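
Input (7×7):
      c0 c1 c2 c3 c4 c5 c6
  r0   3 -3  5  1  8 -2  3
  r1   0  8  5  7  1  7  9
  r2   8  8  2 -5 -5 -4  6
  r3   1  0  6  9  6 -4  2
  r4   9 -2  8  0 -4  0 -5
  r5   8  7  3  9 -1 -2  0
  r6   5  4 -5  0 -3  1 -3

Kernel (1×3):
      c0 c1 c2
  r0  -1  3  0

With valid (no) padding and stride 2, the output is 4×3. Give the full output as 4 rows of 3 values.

Output[0,0]: The receptive field on the input at this output position is [3 -3 5]. Elementwise product with the kernel and sum: 3·-1 + -3·3.
Output[0,1]: The receptive field on the input at this output position is [5 1 8]. Elementwise product with the kernel and sum: 5·-1 + 1·3.

-12 -2 -14
16 -17 -7
-15 -8 4
7 5 6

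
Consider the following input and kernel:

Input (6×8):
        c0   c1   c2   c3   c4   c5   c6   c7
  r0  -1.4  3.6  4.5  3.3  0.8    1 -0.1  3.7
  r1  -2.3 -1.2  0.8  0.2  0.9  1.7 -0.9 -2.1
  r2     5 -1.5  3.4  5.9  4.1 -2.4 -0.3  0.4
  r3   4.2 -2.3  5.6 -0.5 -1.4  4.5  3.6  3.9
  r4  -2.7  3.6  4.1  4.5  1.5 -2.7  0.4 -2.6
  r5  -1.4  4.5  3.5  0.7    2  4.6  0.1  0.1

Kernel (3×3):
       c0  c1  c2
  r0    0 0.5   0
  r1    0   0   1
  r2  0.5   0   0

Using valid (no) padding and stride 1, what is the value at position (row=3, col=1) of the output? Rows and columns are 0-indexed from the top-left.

9.55

The receptive field on the input at this output position is [-2.3 5.6 -0.5 / 3.6 4.1 4.5 / 4.5 3.5 0.7]. Elementwise product with the kernel and sum: 5.6·0.5 + 4.5·1 + 4.5·0.5.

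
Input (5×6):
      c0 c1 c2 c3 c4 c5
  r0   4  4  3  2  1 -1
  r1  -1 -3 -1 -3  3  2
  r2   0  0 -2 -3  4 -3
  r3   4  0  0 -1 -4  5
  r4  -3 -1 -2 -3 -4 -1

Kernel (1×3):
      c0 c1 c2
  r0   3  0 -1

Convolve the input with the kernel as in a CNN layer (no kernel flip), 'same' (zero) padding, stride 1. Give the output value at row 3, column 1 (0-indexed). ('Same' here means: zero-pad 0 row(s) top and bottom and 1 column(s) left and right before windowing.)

12

The receptive field on the zero-padded input at this output position is [4 0 0]. Elementwise product with the kernel and sum: 4·3 + 0·-1.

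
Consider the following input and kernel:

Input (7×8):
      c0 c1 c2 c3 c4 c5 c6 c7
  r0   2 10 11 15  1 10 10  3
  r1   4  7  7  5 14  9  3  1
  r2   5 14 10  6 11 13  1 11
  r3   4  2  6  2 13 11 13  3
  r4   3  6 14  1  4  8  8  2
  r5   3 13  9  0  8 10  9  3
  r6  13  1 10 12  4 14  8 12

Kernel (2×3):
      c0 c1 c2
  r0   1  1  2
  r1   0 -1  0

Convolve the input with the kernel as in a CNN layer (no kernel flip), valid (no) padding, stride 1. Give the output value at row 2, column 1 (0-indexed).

30

The receptive field on the input at this output position is [14 10 6 / 2 6 2]. Elementwise product with the kernel and sum: 14·1 + 10·1 + 6·2 + 6·-1.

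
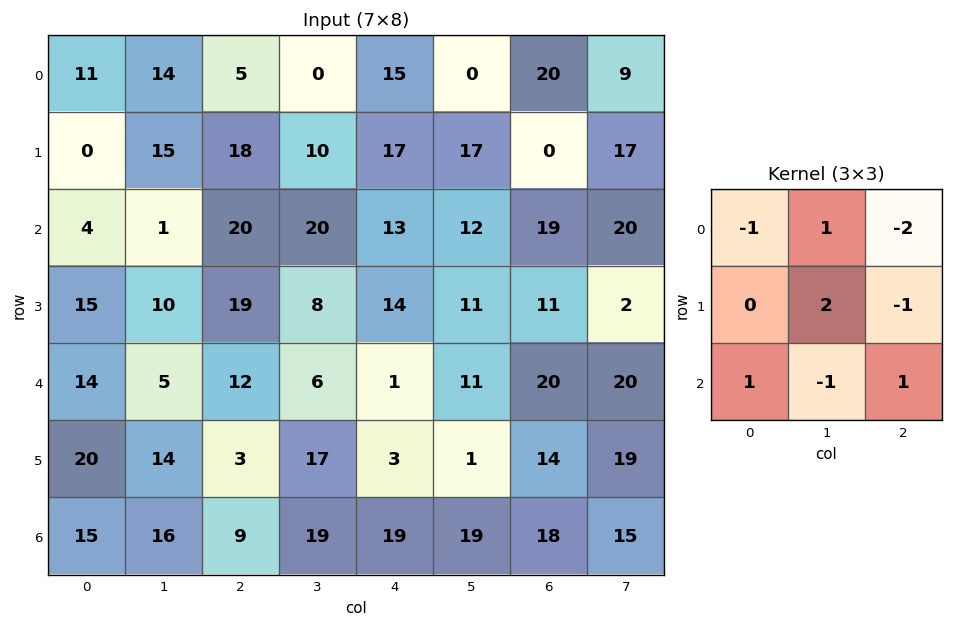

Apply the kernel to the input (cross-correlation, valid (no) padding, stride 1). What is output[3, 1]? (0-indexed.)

39

The receptive field on the input at this output position is [10 19 8 / 5 12 6 / 14 3 17]. Elementwise product with the kernel and sum: 10·-1 + 19·1 + 8·-2 + 12·2 + 6·-1 + 14·1 + 3·-1 + 17·1.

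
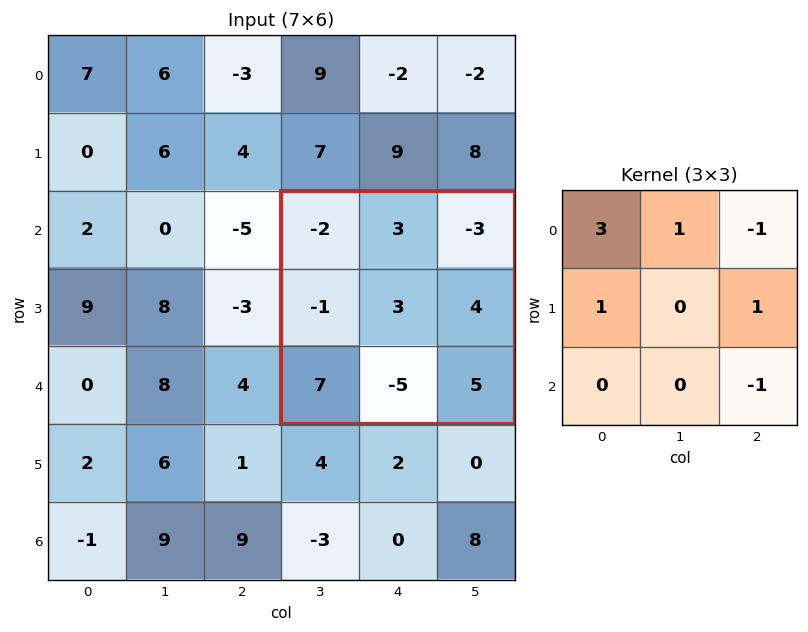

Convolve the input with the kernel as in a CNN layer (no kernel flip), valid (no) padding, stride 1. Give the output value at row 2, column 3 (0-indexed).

-2

The receptive field on the input at this output position is [-2 3 -3 / -1 3 4 / 7 -5 5]. Elementwise product with the kernel and sum: -2·3 + 3·1 + -3·-1 + -1·1 + 4·1 + 5·-1.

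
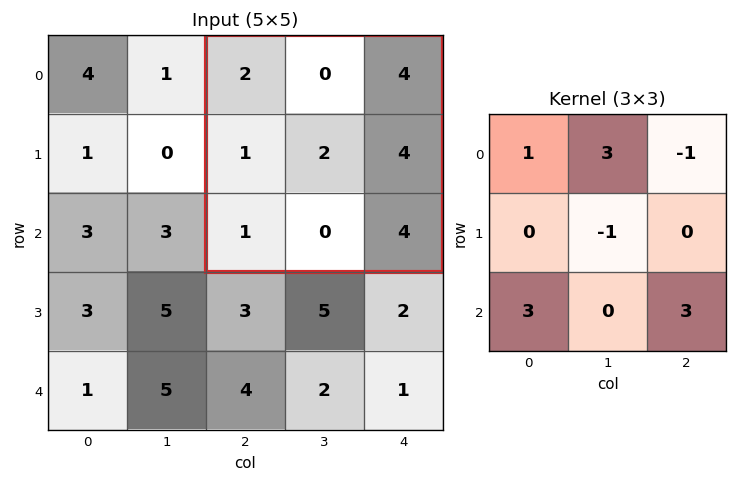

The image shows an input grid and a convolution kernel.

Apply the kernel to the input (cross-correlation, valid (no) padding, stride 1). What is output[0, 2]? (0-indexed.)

The receptive field on the input at this output position is [2 0 4 / 1 2 4 / 1 0 4]. Elementwise product with the kernel and sum: 2·1 + 0·3 + 4·-1 + 2·-1 + 1·3 + 4·3.

11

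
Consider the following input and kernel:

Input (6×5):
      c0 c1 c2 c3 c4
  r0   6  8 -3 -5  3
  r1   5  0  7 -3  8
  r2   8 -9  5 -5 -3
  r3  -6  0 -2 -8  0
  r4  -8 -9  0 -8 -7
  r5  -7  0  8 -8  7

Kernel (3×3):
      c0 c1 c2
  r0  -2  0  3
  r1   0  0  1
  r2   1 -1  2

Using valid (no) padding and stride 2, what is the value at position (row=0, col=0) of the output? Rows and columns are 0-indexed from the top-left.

13

The receptive field on the input at this output position is [6 8 -3 / 5 0 7 / 8 -9 5]. Elementwise product with the kernel and sum: 6·-2 + -3·3 + 7·1 + 8·1 + -9·-1 + 5·2.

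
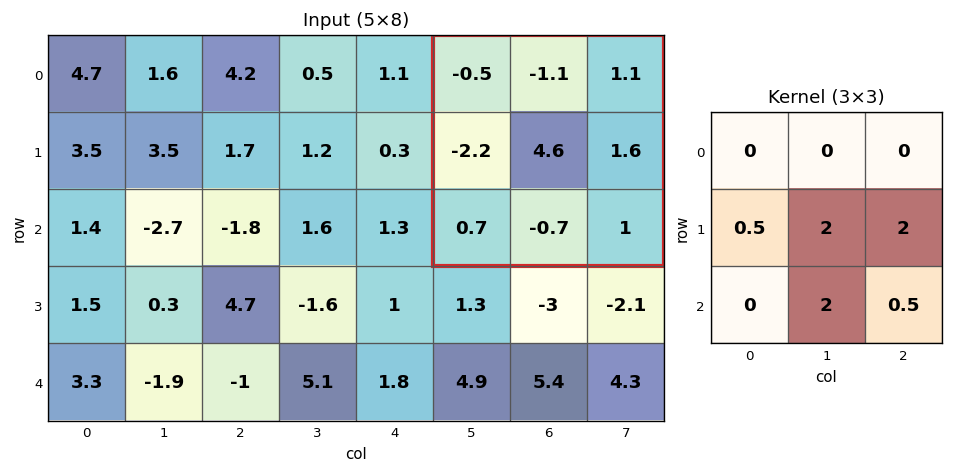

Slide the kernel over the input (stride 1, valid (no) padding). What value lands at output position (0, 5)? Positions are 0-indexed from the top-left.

The receptive field on the input at this output position is [-0.5 -1.1 1.1 / -2.2 4.6 1.6 / 0.7 -0.7 1]. Elementwise product with the kernel and sum: -2.2·0.5 + 4.6·2 + 1.6·2 + -0.7·2 + 1·0.5.

10.4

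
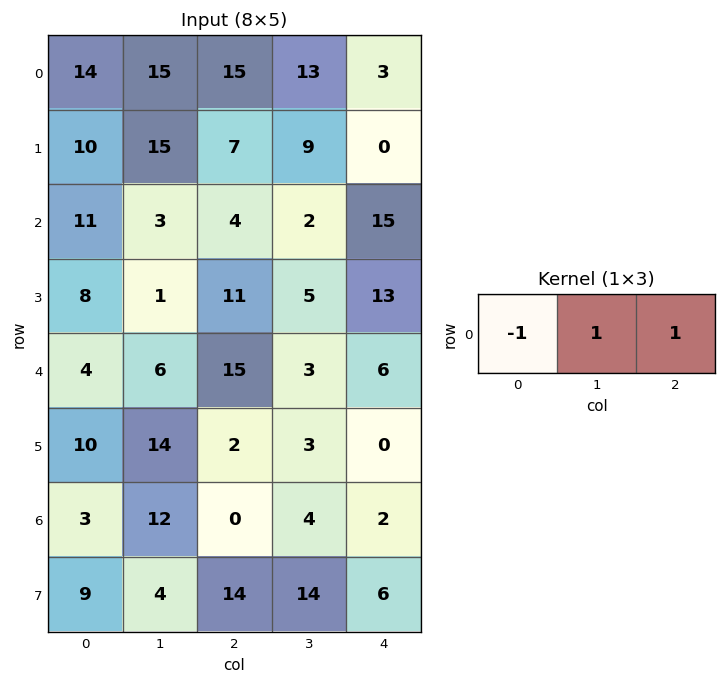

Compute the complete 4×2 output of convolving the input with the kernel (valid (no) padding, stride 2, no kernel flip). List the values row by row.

16 1
-4 13
17 -6
9 6

Output[0,0]: The receptive field on the input at this output position is [14 15 15]. Elementwise product with the kernel and sum: 14·-1 + 15·1 + 15·1.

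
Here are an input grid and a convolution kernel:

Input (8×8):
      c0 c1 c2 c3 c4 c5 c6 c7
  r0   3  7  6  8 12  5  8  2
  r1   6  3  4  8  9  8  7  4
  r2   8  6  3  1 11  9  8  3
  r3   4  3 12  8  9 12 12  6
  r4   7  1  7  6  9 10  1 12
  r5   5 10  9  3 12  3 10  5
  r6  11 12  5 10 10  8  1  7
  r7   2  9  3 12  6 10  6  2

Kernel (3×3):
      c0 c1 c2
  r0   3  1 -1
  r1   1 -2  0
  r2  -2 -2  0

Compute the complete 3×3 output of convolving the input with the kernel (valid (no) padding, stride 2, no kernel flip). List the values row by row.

-18 -6 -14
9 -31 -19
-46 -9 6

Output[0,0]: The receptive field on the input at this output position is [3 7 6 / 6 3 4 / 8 6 3]. Elementwise product with the kernel and sum: 3·3 + 7·1 + 6·-1 + 6·1 + 3·-2 + 8·-2 + 6·-2.
Output[0,1]: The receptive field on the input at this output position is [6 8 12 / 4 8 9 / 3 1 11]. Elementwise product with the kernel and sum: 6·3 + 8·1 + 12·-1 + 4·1 + 8·-2 + 3·-2 + 1·-2.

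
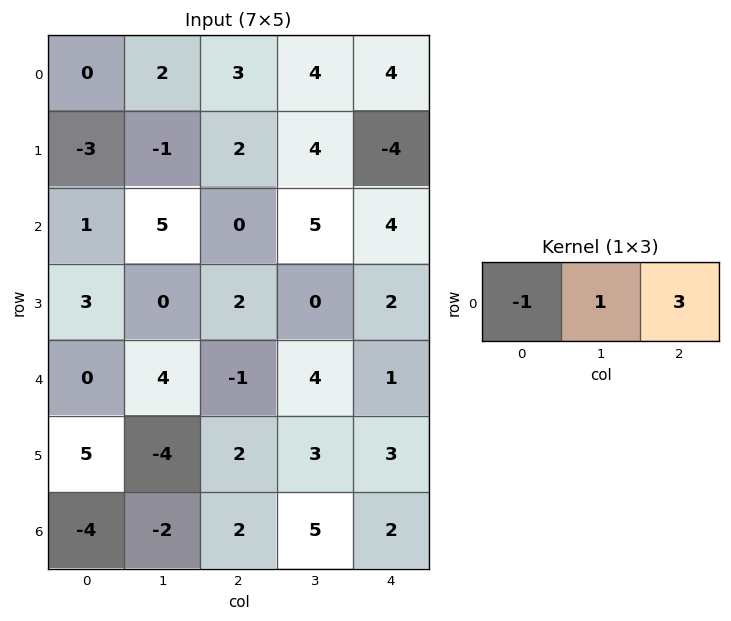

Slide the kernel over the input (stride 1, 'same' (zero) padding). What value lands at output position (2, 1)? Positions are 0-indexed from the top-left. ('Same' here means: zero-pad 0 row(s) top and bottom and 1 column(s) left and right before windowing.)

4

The receptive field on the zero-padded input at this output position is [1 5 0]. Elementwise product with the kernel and sum: 1·-1 + 5·1 + 0·3.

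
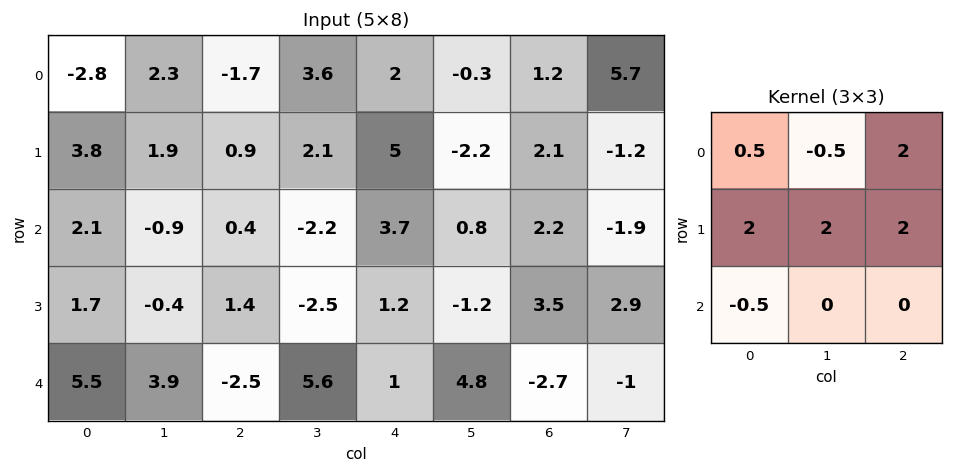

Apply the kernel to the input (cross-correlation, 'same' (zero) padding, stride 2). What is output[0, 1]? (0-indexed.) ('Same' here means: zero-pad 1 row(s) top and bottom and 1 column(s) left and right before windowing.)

The receptive field on the zero-padded input at this output position is [0 0 0 / 2.3 -1.7 3.6 / 1.9 0.9 2.1]. Elementwise product with the kernel and sum: 0·0.5 + 0·-0.5 + 0·2 + 2.3·2 + -1.7·2 + 3.6·2 + 1.9·-0.5.

7.45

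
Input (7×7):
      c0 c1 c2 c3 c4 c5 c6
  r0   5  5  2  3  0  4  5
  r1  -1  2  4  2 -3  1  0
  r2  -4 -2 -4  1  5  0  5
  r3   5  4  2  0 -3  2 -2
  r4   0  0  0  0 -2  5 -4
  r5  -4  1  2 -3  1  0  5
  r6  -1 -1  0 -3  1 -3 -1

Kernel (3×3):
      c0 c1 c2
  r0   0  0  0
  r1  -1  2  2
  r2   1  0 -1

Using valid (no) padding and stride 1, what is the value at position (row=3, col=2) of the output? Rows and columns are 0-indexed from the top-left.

-3

The receptive field on the input at this output position is [2 0 -3 / 0 0 -2 / 2 -3 1]. Elementwise product with the kernel and sum: 0·-1 + 0·2 + -2·2 + 2·1 + 1·-1.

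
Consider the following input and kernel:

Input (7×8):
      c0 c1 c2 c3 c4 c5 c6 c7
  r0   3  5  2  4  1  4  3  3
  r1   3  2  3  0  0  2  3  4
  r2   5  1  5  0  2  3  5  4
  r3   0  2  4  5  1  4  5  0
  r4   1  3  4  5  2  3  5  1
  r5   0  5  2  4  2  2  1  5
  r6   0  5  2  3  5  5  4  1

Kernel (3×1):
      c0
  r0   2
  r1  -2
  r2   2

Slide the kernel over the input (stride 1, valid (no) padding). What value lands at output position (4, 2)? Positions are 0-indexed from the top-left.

8

The receptive field on the input at this output position is [4 / 2 / 2]. Elementwise product with the kernel and sum: 4·2 + 2·-2 + 2·2.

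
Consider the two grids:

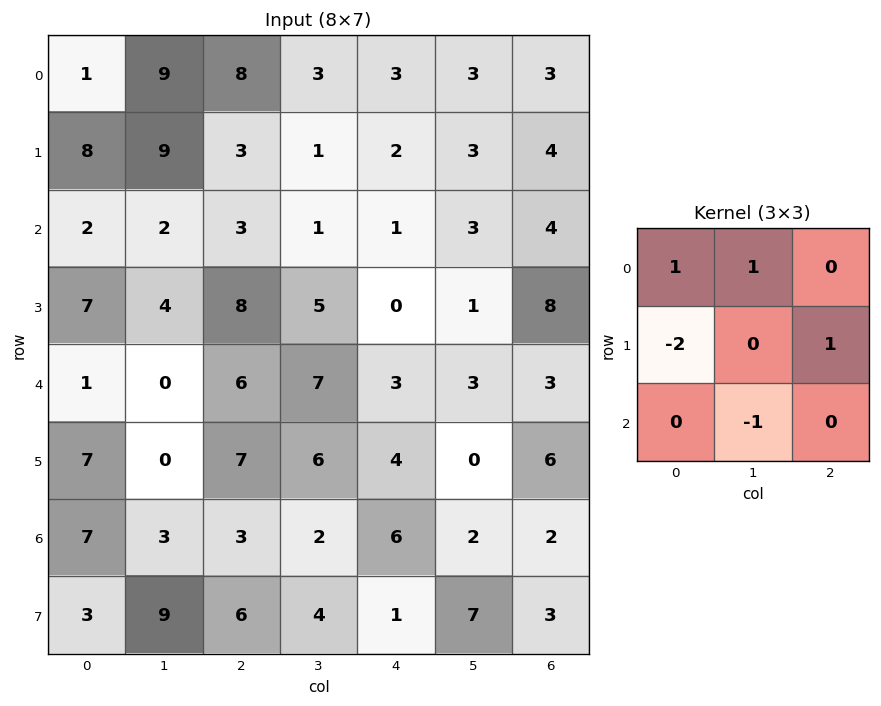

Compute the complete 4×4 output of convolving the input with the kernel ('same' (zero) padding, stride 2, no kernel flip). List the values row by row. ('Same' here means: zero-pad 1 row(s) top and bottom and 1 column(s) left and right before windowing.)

Output[0,0]: The receptive field on the zero-padded input at this output position is [0 0 0 / 0 1 9 / 0 8 9]. Elementwise product with the kernel and sum: 0·1 + 0·1 + 0·-2 + 9·1 + 8·-1.

1 -18 -5 -10
3 1 4 -7
0 12 -10 -3
7 -3 7 -1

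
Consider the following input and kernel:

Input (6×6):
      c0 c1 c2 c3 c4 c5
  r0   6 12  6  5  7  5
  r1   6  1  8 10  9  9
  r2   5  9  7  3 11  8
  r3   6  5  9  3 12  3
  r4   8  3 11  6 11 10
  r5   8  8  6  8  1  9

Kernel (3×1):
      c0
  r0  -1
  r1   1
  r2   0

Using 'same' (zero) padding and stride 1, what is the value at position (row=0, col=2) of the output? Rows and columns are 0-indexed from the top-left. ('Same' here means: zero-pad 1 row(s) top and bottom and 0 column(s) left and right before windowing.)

The receptive field on the zero-padded input at this output position is [0 / 6 / 8]. Elementwise product with the kernel and sum: 0·-1 + 6·1.

6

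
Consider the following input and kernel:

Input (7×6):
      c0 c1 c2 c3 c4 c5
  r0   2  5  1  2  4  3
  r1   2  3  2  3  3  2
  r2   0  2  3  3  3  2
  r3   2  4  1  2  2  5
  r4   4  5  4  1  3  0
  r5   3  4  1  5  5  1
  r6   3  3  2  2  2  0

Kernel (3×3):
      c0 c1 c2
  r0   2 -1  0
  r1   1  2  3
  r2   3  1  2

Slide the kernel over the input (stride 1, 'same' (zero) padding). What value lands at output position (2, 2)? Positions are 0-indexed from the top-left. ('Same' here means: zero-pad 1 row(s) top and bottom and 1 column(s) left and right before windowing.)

The receptive field on the zero-padded input at this output position is [3 2 3 / 2 3 3 / 4 1 2]. Elementwise product with the kernel and sum: 3·2 + 2·-1 + 2·1 + 3·2 + 3·3 + 4·3 + 1·1 + 2·2.

38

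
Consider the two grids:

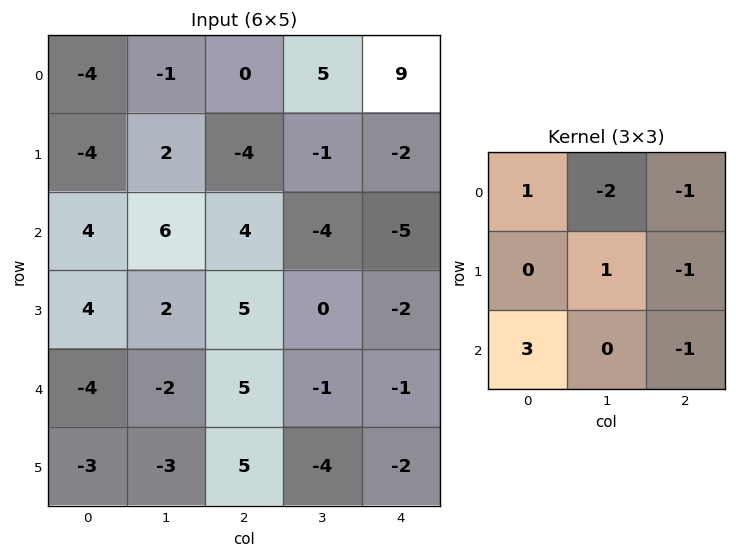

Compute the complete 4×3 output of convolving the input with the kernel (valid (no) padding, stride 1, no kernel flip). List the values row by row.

12 13 -1
5 25 18
-32 2 35
-26 -7 24

Output[0,0]: The receptive field on the input at this output position is [-4 -1 0 / -4 2 -4 / 4 6 4]. Elementwise product with the kernel and sum: -4·1 + -1·-2 + 0·-1 + 2·1 + -4·-1 + 4·3 + 4·-1.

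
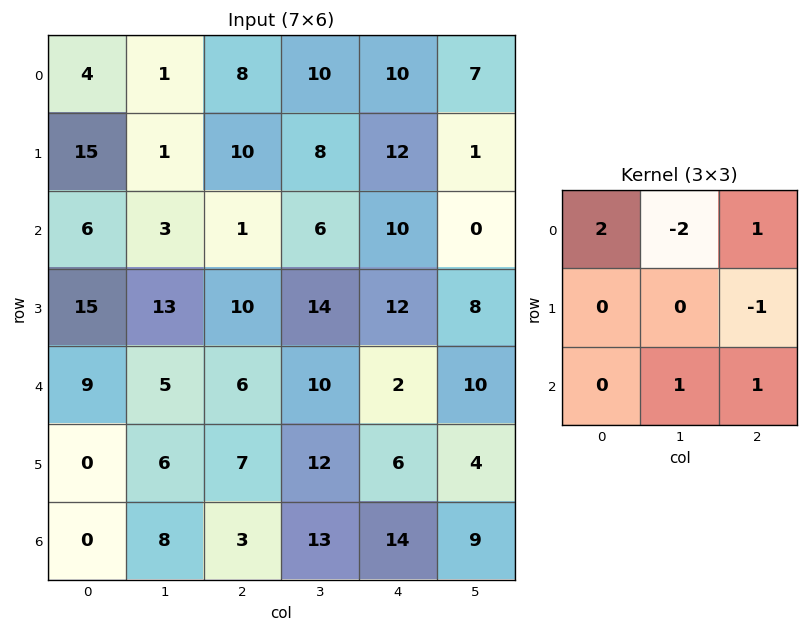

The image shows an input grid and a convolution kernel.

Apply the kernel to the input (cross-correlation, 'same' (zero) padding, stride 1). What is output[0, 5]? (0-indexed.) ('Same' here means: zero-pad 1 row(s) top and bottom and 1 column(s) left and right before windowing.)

The receptive field on the zero-padded input at this output position is [0 0 0 / 10 7 0 / 12 1 0]. Elementwise product with the kernel and sum: 0·2 + 0·-2 + 0·1 + 0·-1 + 1·1 + 0·1.

1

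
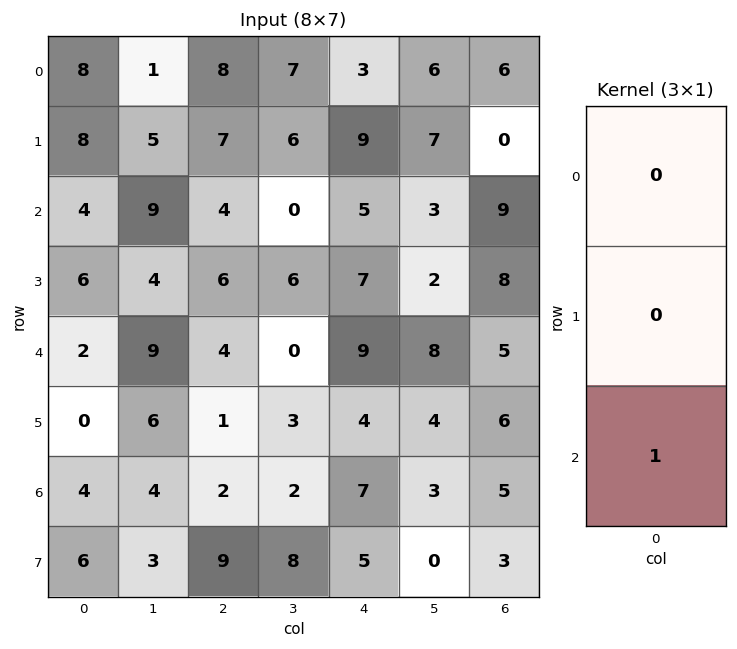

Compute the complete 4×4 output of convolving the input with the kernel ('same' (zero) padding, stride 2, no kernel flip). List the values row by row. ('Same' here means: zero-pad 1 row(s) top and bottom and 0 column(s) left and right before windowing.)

8 7 9 0
6 6 7 8
0 1 4 6
6 9 5 3

Output[0,0]: The receptive field on the zero-padded input at this output position is [0 / 8 / 8]. Elementwise product with the kernel and sum: 8·1.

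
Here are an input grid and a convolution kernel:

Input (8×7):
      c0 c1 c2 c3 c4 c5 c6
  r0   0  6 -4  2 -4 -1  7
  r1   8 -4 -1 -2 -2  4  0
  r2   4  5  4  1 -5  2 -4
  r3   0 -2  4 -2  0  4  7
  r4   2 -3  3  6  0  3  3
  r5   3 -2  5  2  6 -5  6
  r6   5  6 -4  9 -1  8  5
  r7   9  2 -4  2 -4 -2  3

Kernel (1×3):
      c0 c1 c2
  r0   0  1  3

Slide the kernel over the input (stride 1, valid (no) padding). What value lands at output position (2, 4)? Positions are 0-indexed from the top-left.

-10

The receptive field on the input at this output position is [-5 2 -4]. Elementwise product with the kernel and sum: 2·1 + -4·3.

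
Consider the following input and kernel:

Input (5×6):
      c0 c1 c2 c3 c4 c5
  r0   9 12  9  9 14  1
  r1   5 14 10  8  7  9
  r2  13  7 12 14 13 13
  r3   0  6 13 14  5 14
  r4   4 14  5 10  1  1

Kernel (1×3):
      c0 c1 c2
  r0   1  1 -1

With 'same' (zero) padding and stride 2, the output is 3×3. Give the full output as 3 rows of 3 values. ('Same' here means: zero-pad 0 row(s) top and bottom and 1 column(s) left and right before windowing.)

Output[0,0]: The receptive field on the zero-padded input at this output position is [0 9 12]. Elementwise product with the kernel and sum: 0·1 + 9·1 + 12·-1.
Output[0,1]: The receptive field on the zero-padded input at this output position is [12 9 9]. Elementwise product with the kernel and sum: 12·1 + 9·1 + 9·-1.

-3 12 22
6 5 14
-10 9 10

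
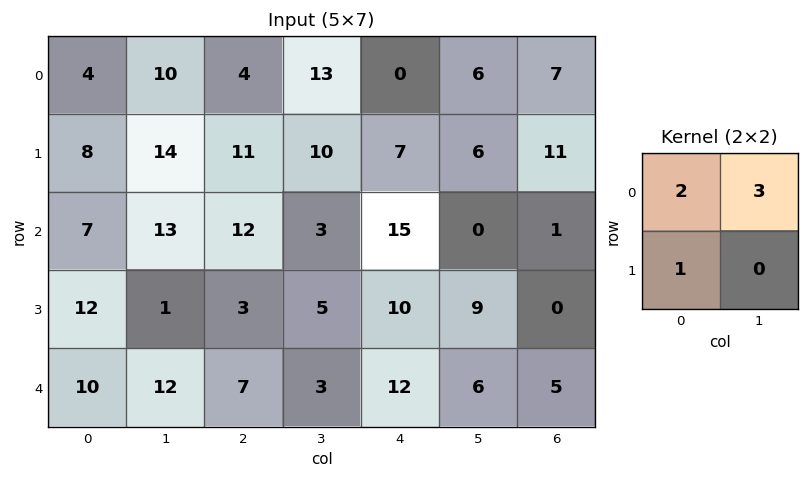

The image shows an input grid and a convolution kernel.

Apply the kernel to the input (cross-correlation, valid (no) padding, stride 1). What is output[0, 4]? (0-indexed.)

25

The receptive field on the input at this output position is [0 6 / 7 6]. Elementwise product with the kernel and sum: 0·2 + 6·3 + 7·1.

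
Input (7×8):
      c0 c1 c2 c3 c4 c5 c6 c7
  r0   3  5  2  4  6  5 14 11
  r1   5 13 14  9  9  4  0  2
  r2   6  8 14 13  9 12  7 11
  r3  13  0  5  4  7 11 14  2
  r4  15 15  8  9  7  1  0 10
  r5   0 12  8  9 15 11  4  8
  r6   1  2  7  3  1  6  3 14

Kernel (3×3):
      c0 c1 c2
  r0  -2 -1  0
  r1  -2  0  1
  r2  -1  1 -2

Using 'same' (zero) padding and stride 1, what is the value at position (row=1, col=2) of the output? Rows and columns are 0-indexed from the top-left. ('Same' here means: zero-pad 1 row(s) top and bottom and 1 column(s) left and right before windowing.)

-49

The receptive field on the zero-padded input at this output position is [5 2 4 / 13 14 9 / 8 14 13]. Elementwise product with the kernel and sum: 5·-2 + 2·-1 + 13·-2 + 9·1 + 8·-1 + 14·1 + 13·-2.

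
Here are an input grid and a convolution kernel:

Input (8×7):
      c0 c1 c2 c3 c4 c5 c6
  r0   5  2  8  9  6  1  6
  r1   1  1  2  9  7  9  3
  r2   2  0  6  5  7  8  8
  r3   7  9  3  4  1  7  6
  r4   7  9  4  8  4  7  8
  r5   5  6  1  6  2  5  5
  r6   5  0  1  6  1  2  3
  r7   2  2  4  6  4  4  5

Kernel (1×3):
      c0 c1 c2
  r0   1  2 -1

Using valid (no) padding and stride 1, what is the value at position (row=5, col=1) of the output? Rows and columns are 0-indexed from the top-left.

2

The receptive field on the input at this output position is [6 1 6]. Elementwise product with the kernel and sum: 6·1 + 1·2 + 6·-1.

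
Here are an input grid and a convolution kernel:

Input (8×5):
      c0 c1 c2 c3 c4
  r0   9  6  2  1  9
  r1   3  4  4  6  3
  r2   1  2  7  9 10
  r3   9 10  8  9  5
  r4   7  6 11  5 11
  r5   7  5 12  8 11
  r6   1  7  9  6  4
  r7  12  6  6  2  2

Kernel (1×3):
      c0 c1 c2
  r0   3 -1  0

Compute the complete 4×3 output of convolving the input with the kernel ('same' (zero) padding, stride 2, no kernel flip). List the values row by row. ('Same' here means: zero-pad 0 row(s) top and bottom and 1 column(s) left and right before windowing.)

Output[0,0]: The receptive field on the zero-padded input at this output position is [0 9 6]. Elementwise product with the kernel and sum: 0·3 + 9·-1.
Output[0,1]: The receptive field on the zero-padded input at this output position is [6 2 1]. Elementwise product with the kernel and sum: 6·3 + 2·-1.

-9 16 -6
-1 -1 17
-7 7 4
-1 12 14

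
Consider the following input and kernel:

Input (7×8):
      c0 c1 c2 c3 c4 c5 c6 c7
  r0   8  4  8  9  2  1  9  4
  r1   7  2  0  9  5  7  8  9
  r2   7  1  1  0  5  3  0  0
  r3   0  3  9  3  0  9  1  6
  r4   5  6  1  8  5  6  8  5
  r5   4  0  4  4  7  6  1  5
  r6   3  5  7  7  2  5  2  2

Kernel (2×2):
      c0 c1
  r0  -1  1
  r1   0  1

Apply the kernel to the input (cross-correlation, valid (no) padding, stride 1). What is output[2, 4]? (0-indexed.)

7

The receptive field on the input at this output position is [5 3 / 0 9]. Elementwise product with the kernel and sum: 5·-1 + 3·1 + 9·1.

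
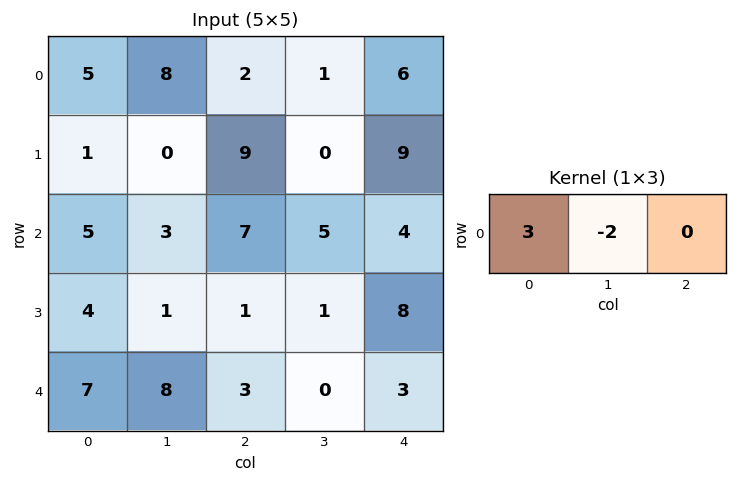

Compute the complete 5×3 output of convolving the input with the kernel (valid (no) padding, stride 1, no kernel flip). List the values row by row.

Output[0,0]: The receptive field on the input at this output position is [5 8 2]. Elementwise product with the kernel and sum: 5·3 + 8·-2.
Output[0,1]: The receptive field on the input at this output position is [8 2 1]. Elementwise product with the kernel and sum: 8·3 + 2·-2.

-1 20 4
3 -18 27
9 -5 11
10 1 1
5 18 9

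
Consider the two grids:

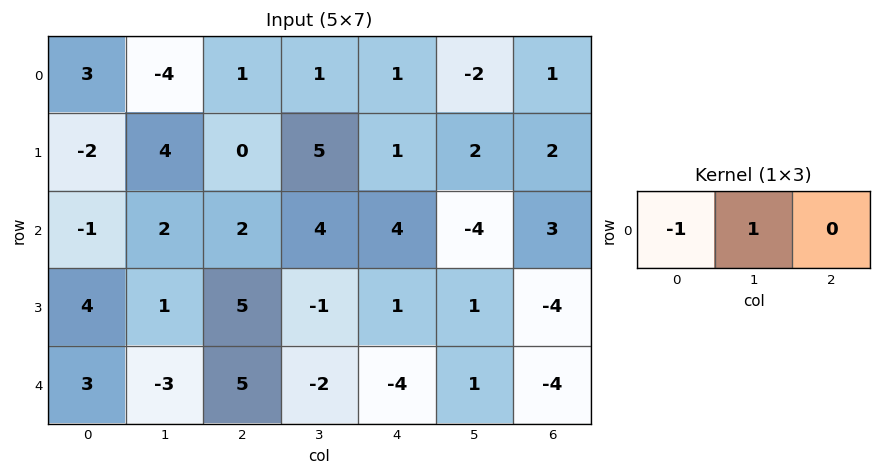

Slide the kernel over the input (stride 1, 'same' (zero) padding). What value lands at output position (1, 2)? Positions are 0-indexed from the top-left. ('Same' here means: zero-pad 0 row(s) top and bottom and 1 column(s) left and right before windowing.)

-4

The receptive field on the zero-padded input at this output position is [4 0 5]. Elementwise product with the kernel and sum: 4·-1 + 0·1.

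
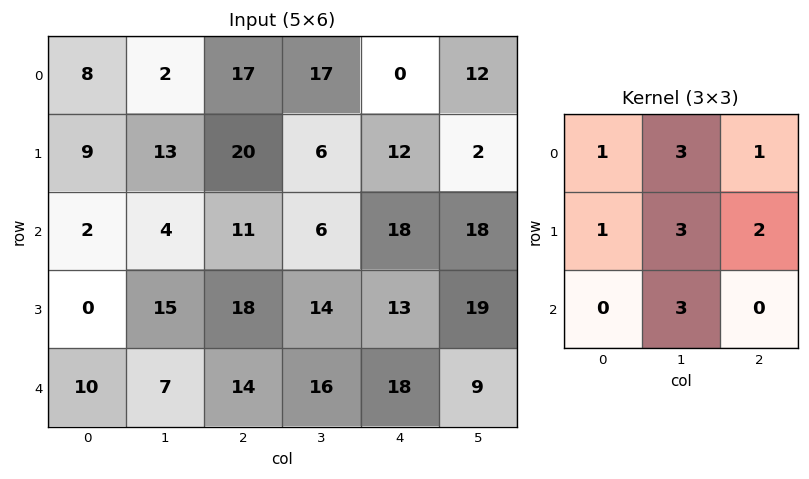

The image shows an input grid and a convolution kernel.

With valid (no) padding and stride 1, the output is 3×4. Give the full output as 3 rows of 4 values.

131 188 148 129
149 182 157 179
127 182 181 223

Output[0,0]: The receptive field on the input at this output position is [8 2 17 / 9 13 20 / 2 4 11]. Elementwise product with the kernel and sum: 8·1 + 2·3 + 17·1 + 9·1 + 13·3 + 20·2 + 4·3.
Output[0,1]: The receptive field on the input at this output position is [2 17 17 / 13 20 6 / 4 11 6]. Elementwise product with the kernel and sum: 2·1 + 17·3 + 17·1 + 13·1 + 20·3 + 6·2 + 11·3.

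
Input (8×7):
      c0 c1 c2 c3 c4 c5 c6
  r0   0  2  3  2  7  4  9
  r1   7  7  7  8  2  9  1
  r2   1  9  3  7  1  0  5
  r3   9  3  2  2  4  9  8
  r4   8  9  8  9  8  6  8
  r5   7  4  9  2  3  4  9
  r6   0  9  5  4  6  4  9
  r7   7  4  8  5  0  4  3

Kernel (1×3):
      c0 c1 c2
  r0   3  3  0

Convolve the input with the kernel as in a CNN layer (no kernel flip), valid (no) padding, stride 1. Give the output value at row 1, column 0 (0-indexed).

42

The receptive field on the input at this output position is [7 7 7]. Elementwise product with the kernel and sum: 7·3 + 7·3.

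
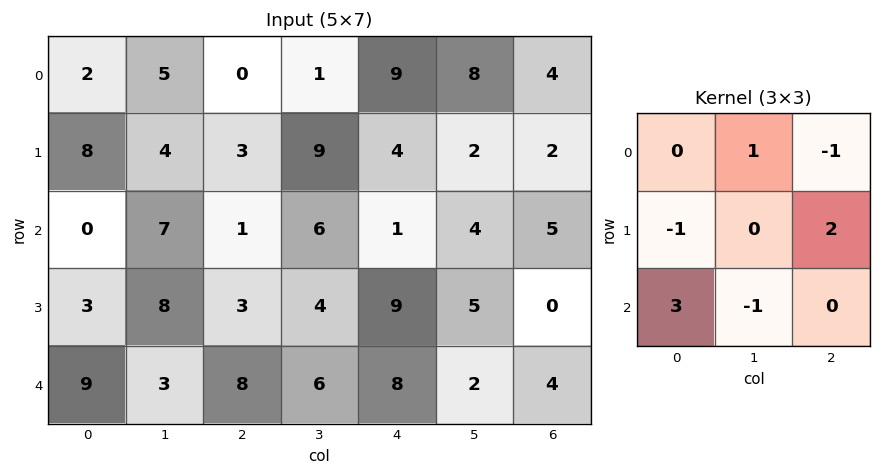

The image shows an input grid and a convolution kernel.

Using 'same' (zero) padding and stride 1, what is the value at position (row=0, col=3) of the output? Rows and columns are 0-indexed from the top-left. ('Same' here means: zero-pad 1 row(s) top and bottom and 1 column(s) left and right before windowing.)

The receptive field on the zero-padded input at this output position is [0 0 0 / 0 1 9 / 3 9 4]. Elementwise product with the kernel and sum: 0·1 + 0·-1 + 0·-1 + 9·2 + 3·3 + 9·-1.

18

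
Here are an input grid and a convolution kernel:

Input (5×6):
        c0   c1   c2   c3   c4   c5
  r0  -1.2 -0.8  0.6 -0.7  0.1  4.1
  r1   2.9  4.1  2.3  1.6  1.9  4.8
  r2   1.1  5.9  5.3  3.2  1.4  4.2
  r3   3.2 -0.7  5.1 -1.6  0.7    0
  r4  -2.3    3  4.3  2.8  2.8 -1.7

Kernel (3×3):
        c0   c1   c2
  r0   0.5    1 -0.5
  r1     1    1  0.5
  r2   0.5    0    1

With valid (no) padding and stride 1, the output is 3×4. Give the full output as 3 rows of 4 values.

12.3 13.9 8.45 9.4
20.75 14.4 14.25 6.2
12 14.55 13.95 -0.3

Output[0,0]: The receptive field on the input at this output position is [-1.2 -0.8 0.6 / 2.9 4.1 2.3 / 1.1 5.9 5.3]. Elementwise product with the kernel and sum: -1.2·0.5 + -0.8·1 + 0.6·-0.5 + 2.9·1 + 4.1·1 + 2.3·0.5 + 1.1·0.5 + 5.3·1.
Output[0,1]: The receptive field on the input at this output position is [-0.8 0.6 -0.7 / 4.1 2.3 1.6 / 5.9 5.3 3.2]. Elementwise product with the kernel and sum: -0.8·0.5 + 0.6·1 + -0.7·-0.5 + 4.1·1 + 2.3·1 + 1.6·0.5 + 5.9·0.5 + 3.2·1.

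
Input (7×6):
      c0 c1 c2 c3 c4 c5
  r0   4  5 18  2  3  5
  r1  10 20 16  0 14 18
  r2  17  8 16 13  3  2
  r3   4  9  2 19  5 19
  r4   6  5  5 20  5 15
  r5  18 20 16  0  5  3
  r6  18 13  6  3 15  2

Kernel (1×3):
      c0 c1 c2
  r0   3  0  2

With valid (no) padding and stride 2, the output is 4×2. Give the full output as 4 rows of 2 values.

48 60
83 54
28 25
66 48

Output[0,0]: The receptive field on the input at this output position is [4 5 18]. Elementwise product with the kernel and sum: 4·3 + 18·2.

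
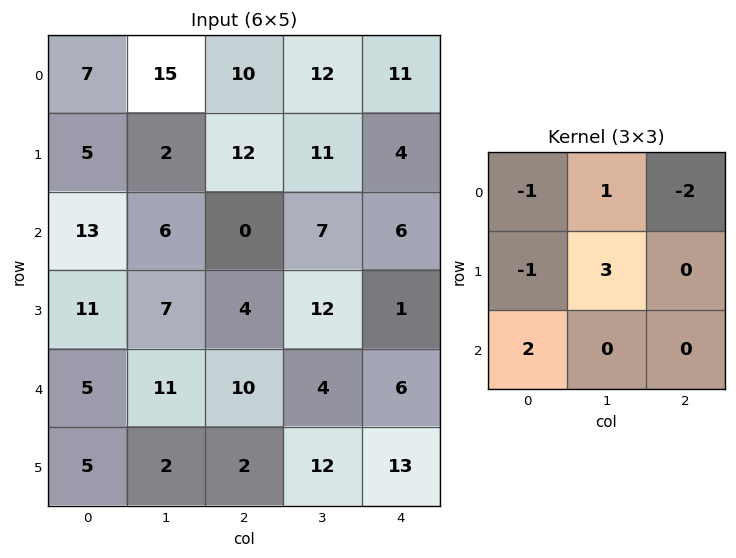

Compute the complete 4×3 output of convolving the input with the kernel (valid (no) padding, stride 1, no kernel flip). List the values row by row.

Output[0,0]: The receptive field on the input at this output position is [7 15 10 / 5 2 12 / 13 6 0]. Elementwise product with the kernel and sum: 7·-1 + 15·1 + 10·-2 + 5·-1 + 2·3 + 13·2.
Output[0,1]: The receptive field on the input at this output position is [15 10 12 / 2 12 11 / 6 0 7]. Elementwise product with the kernel and sum: 15·-1 + 10·1 + 12·-2 + 2·-1 + 12·3 + 6·2.

15 17 1
0 -4 20
13 7 47
26 -4 12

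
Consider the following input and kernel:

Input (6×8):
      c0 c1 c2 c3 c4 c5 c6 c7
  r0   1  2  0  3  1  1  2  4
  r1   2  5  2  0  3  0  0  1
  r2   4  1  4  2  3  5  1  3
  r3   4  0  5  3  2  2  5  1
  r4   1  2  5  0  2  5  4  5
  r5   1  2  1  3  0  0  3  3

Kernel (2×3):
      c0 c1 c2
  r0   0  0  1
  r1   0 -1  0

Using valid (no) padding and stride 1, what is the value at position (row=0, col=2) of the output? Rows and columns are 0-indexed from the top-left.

1

The receptive field on the input at this output position is [0 3 1 / 2 0 3]. Elementwise product with the kernel and sum: 1·1 + 0·-1.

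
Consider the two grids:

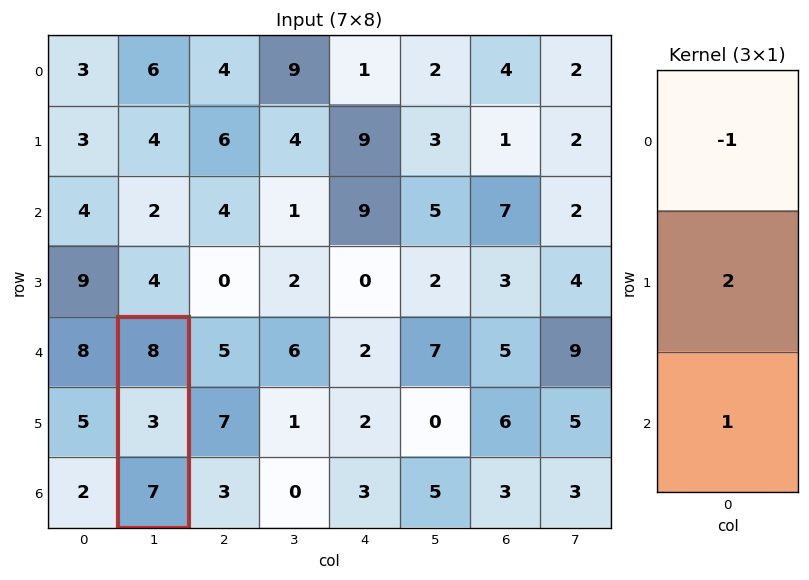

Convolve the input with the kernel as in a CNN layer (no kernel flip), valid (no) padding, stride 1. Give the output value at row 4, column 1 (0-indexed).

The receptive field on the input at this output position is [8 / 3 / 7]. Elementwise product with the kernel and sum: 8·-1 + 3·2 + 7·1.

5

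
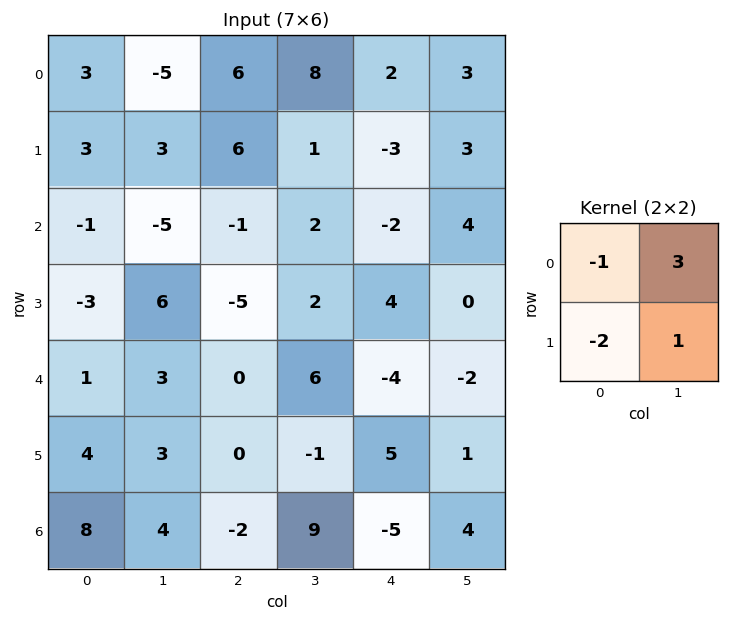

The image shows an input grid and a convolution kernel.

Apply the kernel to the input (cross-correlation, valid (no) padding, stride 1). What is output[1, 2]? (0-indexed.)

1

The receptive field on the input at this output position is [6 1 / -1 2]. Elementwise product with the kernel and sum: 6·-1 + 1·3 + -1·-2 + 2·1.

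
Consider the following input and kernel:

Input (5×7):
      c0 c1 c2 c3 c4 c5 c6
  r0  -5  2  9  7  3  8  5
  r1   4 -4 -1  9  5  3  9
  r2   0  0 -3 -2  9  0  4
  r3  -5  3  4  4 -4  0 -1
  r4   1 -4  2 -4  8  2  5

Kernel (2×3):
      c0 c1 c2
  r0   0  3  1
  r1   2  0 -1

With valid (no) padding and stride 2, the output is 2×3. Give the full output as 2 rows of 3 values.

Output[0,0]: The receptive field on the input at this output position is [-5 2 9 / 4 -4 -1]. Elementwise product with the kernel and sum: 2·3 + 9·1 + 4·2 + -1·-1.
Output[0,1]: The receptive field on the input at this output position is [9 7 3 / -1 9 5]. Elementwise product with the kernel and sum: 7·3 + 3·1 + -1·2 + 5·-1.

24 17 30
-17 15 -3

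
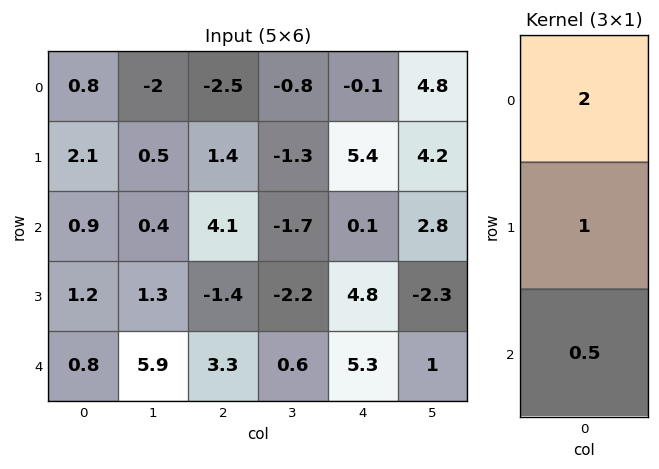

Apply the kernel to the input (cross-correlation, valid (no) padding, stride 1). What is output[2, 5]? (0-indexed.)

The receptive field on the input at this output position is [2.8 / -2.3 / 1]. Elementwise product with the kernel and sum: 2.8·2 + -2.3·1 + 1·0.5.

3.8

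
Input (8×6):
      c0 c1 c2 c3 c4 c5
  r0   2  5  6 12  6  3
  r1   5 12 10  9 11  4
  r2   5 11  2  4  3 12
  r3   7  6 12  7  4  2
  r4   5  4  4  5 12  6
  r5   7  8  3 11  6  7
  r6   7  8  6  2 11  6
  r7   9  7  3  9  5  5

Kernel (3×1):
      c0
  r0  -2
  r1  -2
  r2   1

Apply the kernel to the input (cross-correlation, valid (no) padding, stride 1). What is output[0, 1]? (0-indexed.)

-23

The receptive field on the input at this output position is [5 / 12 / 11]. Elementwise product with the kernel and sum: 5·-2 + 12·-2 + 11·1.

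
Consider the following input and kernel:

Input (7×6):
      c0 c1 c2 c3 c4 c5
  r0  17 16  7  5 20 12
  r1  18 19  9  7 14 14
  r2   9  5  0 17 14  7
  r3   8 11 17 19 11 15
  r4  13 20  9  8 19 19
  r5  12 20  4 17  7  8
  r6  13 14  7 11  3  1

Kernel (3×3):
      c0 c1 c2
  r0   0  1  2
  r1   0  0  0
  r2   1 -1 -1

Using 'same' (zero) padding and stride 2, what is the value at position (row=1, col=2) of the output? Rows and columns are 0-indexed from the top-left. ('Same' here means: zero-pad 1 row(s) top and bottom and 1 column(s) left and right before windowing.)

35

The receptive field on the zero-padded input at this output position is [7 14 14 / 17 14 7 / 19 11 15]. Elementwise product with the kernel and sum: 14·1 + 14·2 + 19·1 + 11·-1 + 15·-1.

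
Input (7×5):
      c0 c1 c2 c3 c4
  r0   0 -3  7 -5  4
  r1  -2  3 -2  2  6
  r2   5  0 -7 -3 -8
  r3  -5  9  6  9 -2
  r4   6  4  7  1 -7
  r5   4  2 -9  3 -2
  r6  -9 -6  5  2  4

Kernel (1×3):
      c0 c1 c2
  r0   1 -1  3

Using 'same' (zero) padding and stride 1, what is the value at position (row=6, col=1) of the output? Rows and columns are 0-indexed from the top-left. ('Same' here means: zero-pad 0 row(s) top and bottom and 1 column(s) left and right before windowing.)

12

The receptive field on the zero-padded input at this output position is [-9 -6 5]. Elementwise product with the kernel and sum: -9·1 + -6·-1 + 5·3.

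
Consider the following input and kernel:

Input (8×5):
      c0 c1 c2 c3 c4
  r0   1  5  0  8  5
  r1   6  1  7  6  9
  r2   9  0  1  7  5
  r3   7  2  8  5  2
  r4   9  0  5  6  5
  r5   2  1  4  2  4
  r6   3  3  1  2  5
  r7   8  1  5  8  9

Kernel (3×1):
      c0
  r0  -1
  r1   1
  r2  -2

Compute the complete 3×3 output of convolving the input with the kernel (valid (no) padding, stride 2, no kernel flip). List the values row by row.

Output[0,0]: The receptive field on the input at this output position is [1 / 6 / 9]. Elementwise product with the kernel and sum: 1·-1 + 6·1 + 9·-2.
Output[0,1]: The receptive field on the input at this output position is [0 / 7 / 1]. Elementwise product with the kernel and sum: 0·-1 + 7·1 + 1·-2.

-13 5 -6
-20 -3 -13
-13 -3 -11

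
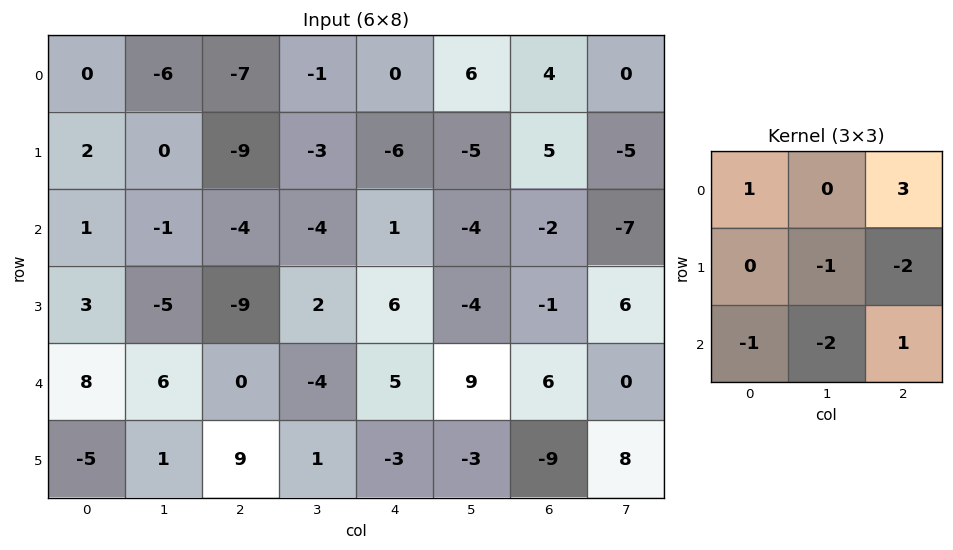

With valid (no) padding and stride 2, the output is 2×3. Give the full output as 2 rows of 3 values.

-6 21 12
-8 -2 -16

Output[0,0]: The receptive field on the input at this output position is [0 -6 -7 / 2 0 -9 / 1 -1 -4]. Elementwise product with the kernel and sum: 0·1 + -7·3 + 0·-1 + -9·-2 + 1·-1 + -1·-2 + -4·1.
Output[0,1]: The receptive field on the input at this output position is [-7 -1 0 / -9 -3 -6 / -4 -4 1]. Elementwise product with the kernel and sum: -7·1 + 0·3 + -3·-1 + -6·-2 + -4·-1 + -4·-2 + 1·1.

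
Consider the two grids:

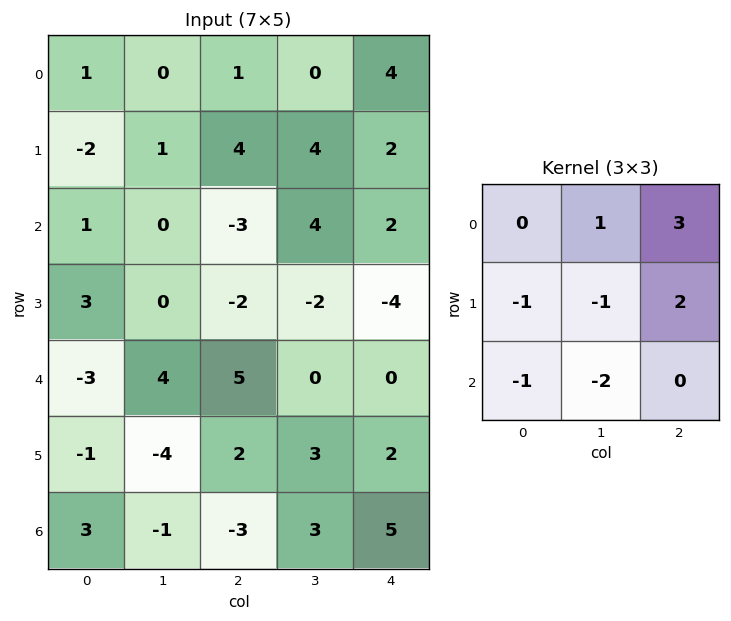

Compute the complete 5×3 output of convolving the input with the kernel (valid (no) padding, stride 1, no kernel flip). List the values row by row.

11 10 3
3 31 19
-21 -7 1
12 -17 -27
27 20 -4

Output[0,0]: The receptive field on the input at this output position is [1 0 1 / -2 1 4 / 1 0 -3]. Elementwise product with the kernel and sum: 0·1 + 1·3 + -2·-1 + 1·-1 + 4·2 + 1·-1 + 0·-2.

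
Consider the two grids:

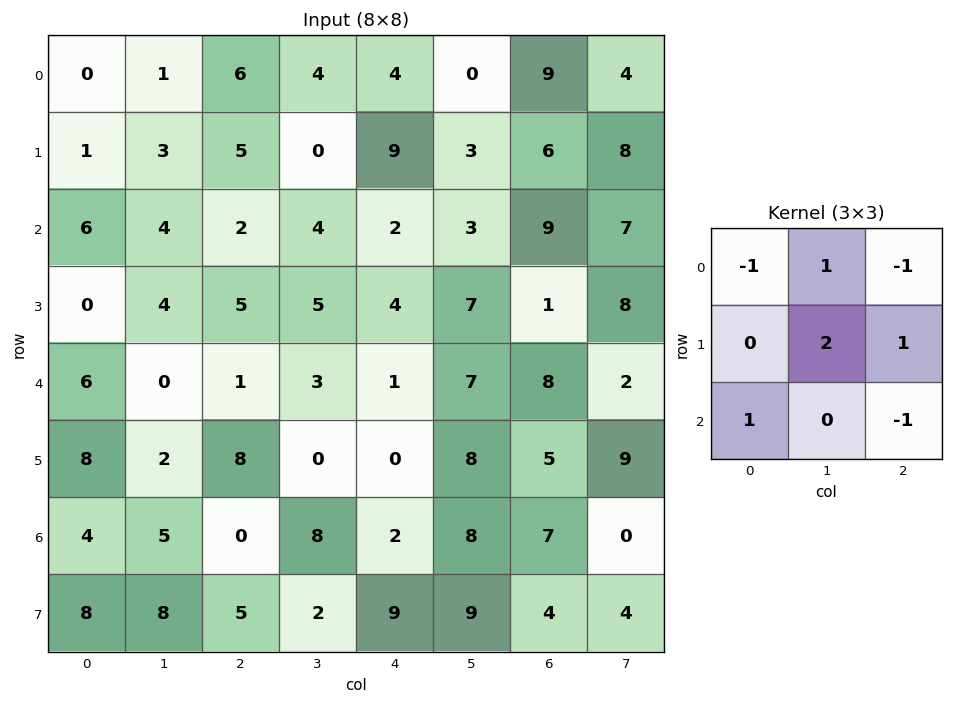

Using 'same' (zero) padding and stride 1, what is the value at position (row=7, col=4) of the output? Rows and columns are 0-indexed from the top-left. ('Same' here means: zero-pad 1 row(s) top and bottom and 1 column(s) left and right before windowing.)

13

The receptive field on the zero-padded input at this output position is [8 2 8 / 2 9 9 / 0 0 0]. Elementwise product with the kernel and sum: 8·-1 + 2·1 + 8·-1 + 9·2 + 9·1 + 0·1 + 0·-1.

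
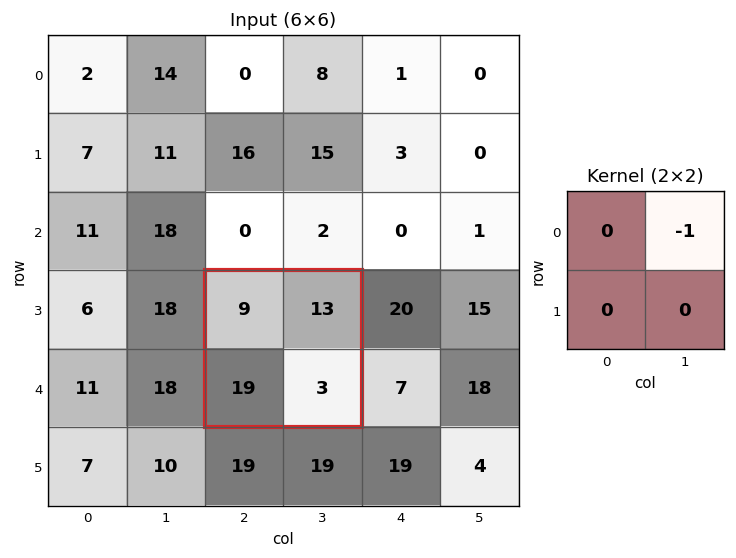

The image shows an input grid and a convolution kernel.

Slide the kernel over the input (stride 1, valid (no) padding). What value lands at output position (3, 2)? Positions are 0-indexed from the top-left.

The receptive field on the input at this output position is [9 13 / 19 3]. Elementwise product with the kernel and sum: 13·-1.

-13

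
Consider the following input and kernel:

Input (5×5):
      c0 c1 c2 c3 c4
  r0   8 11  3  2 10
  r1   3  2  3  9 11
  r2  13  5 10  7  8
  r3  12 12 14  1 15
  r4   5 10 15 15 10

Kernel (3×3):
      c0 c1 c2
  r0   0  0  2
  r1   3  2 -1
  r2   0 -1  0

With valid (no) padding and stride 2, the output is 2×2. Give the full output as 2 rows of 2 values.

Output[0,0]: The receptive field on the input at this output position is [8 11 3 / 3 2 3 / 13 5 10]. Elementwise product with the kernel and sum: 3·2 + 3·3 + 2·2 + 3·-1 + 5·-1.

11 29
56 30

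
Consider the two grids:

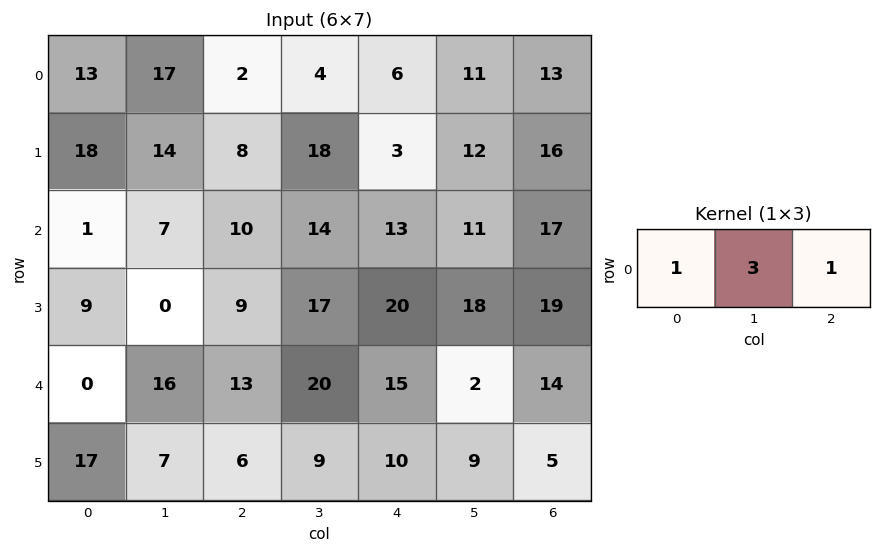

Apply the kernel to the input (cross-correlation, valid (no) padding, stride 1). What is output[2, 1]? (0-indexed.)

51

The receptive field on the input at this output position is [7 10 14]. Elementwise product with the kernel and sum: 7·1 + 10·3 + 14·1.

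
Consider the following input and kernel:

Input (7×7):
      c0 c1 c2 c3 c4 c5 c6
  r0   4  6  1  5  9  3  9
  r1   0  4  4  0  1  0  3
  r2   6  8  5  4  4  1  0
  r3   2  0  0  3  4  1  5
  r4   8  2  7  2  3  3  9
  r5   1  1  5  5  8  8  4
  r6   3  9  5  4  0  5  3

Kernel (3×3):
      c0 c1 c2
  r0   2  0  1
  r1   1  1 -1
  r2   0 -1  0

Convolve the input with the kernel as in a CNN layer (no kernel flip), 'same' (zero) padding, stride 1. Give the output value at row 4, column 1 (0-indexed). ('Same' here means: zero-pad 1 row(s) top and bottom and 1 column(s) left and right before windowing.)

The receptive field on the zero-padded input at this output position is [2 0 0 / 8 2 7 / 1 1 5]. Elementwise product with the kernel and sum: 2·2 + 0·1 + 8·1 + 2·1 + 7·-1 + 1·-1.

6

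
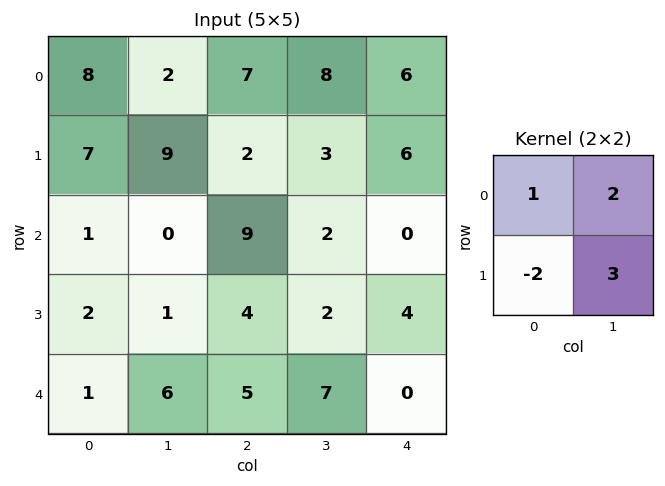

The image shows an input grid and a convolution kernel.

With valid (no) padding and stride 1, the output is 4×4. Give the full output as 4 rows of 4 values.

25 4 28 32
23 40 -4 11
0 28 11 10
20 12 19 -4

Output[0,0]: The receptive field on the input at this output position is [8 2 / 7 9]. Elementwise product with the kernel and sum: 8·1 + 2·2 + 7·-2 + 9·3.
Output[0,1]: The receptive field on the input at this output position is [2 7 / 9 2]. Elementwise product with the kernel and sum: 2·1 + 7·2 + 9·-2 + 2·3.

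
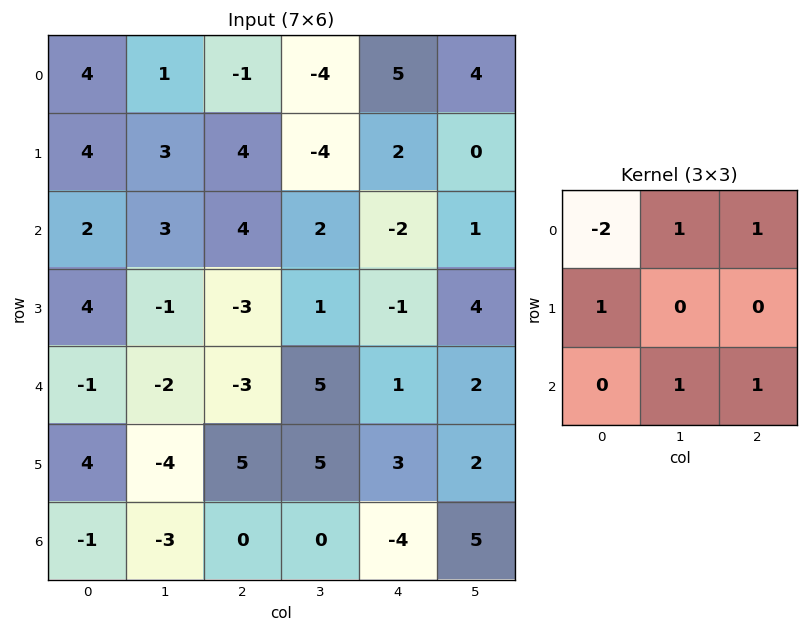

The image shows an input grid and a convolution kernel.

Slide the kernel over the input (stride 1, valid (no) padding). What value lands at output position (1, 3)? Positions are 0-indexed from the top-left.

15

The receptive field on the input at this output position is [-4 2 0 / 2 -2 1 / 1 -1 4]. Elementwise product with the kernel and sum: -4·-2 + 2·1 + 0·1 + 2·1 + -1·1 + 4·1.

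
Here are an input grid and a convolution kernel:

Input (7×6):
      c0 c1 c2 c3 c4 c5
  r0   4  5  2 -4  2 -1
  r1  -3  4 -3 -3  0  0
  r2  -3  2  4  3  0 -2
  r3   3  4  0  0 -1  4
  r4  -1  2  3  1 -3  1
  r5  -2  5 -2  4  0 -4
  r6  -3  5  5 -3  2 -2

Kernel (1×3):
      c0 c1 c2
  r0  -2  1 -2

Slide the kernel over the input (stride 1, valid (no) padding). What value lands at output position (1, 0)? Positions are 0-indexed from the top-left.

16

The receptive field on the input at this output position is [-3 4 -3]. Elementwise product with the kernel and sum: -3·-2 + 4·1 + -3·-2.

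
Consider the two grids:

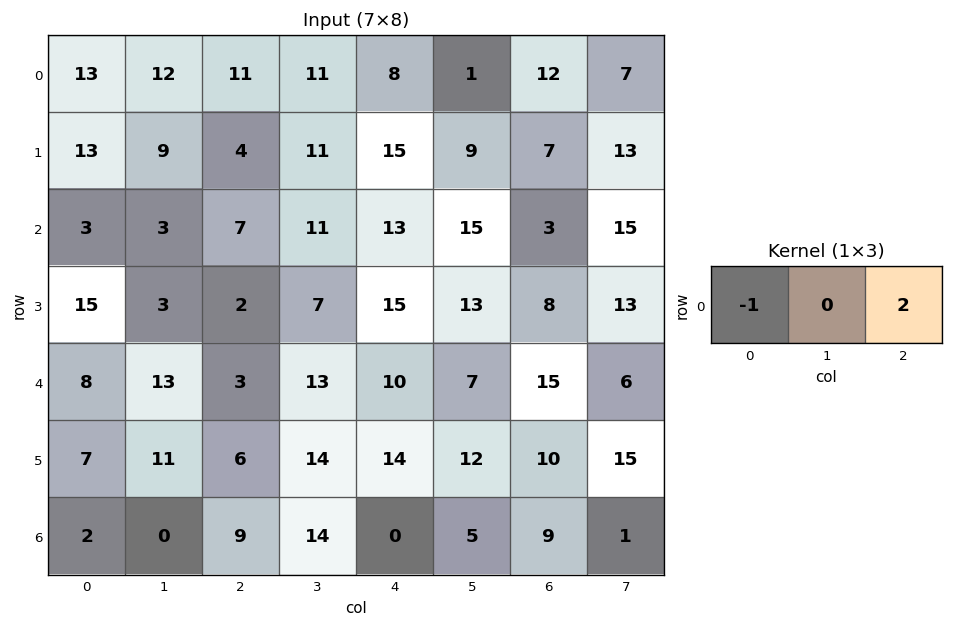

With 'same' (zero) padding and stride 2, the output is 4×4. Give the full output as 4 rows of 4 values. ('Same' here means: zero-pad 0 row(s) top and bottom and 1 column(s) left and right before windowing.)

24 10 -9 13
6 19 19 15
26 13 1 5
0 28 -4 -3

Output[0,0]: The receptive field on the zero-padded input at this output position is [0 13 12]. Elementwise product with the kernel and sum: 0·-1 + 12·2.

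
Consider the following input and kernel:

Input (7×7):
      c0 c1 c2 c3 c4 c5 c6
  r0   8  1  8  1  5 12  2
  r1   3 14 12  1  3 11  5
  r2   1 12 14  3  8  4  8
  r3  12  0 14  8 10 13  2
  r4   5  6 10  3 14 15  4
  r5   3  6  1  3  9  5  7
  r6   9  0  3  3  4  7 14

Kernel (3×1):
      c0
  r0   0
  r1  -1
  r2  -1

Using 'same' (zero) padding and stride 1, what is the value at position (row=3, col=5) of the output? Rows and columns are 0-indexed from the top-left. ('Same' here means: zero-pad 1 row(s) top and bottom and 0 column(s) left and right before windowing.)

The receptive field on the zero-padded input at this output position is [4 / 13 / 15]. Elementwise product with the kernel and sum: 13·-1 + 15·-1.

-28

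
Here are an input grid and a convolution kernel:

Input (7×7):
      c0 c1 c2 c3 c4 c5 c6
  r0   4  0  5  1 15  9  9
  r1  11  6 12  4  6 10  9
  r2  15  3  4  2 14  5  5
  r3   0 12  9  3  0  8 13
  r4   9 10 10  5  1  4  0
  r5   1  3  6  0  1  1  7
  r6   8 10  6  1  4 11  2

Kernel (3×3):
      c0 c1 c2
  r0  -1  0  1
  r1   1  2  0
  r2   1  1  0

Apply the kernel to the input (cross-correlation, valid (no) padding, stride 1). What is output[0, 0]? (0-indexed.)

42

The receptive field on the input at this output position is [4 0 5 / 11 6 12 / 15 3 4]. Elementwise product with the kernel and sum: 4·-1 + 5·1 + 11·1 + 6·2 + 15·1 + 3·1.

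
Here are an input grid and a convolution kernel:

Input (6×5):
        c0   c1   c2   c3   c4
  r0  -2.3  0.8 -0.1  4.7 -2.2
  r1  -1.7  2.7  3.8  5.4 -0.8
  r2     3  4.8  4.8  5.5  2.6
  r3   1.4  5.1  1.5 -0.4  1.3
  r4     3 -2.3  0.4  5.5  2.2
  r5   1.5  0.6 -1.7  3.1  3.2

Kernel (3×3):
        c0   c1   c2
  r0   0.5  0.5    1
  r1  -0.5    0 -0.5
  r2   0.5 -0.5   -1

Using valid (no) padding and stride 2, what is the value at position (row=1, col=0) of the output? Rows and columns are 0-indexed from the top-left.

9.5

The receptive field on the input at this output position is [3 4.8 4.8 / 1.4 5.1 1.5 / 3 -2.3 0.4]. Elementwise product with the kernel and sum: 3·0.5 + 4.8·0.5 + 4.8·1 + 1.4·-0.5 + 1.5·-0.5 + 3·0.5 + -2.3·-0.5 + 0.4·-1.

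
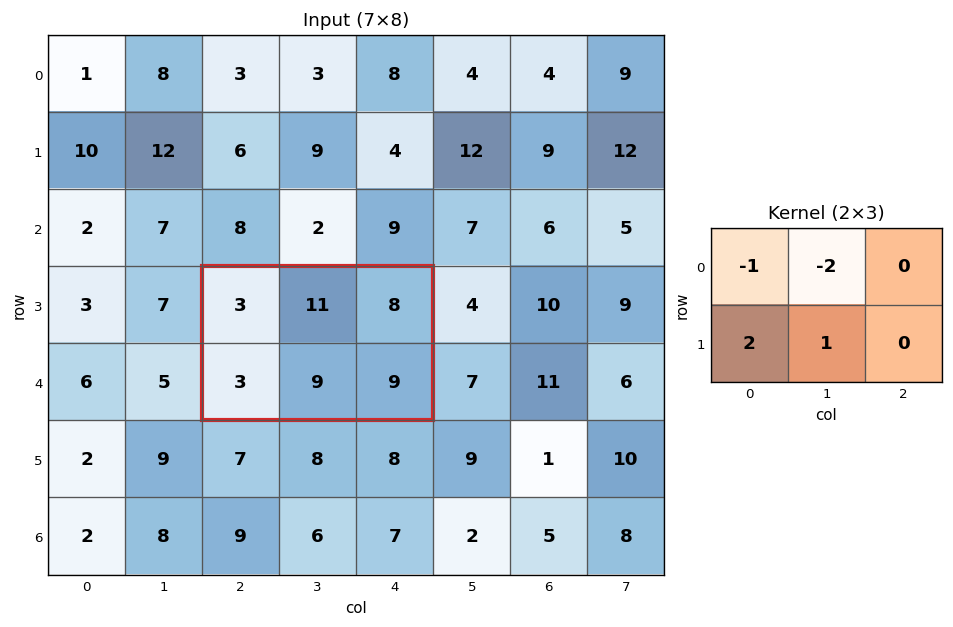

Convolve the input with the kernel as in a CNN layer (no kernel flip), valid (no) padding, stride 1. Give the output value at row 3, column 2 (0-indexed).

-10

The receptive field on the input at this output position is [3 11 8 / 3 9 9]. Elementwise product with the kernel and sum: 3·-1 + 11·-2 + 3·2 + 9·1.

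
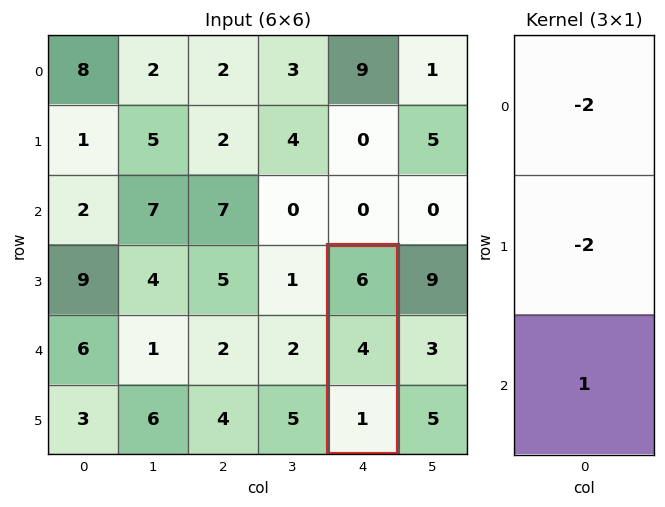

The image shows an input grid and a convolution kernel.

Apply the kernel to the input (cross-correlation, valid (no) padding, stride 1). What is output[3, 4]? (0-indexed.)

The receptive field on the input at this output position is [6 / 4 / 1]. Elementwise product with the kernel and sum: 6·-2 + 4·-2 + 1·1.

-19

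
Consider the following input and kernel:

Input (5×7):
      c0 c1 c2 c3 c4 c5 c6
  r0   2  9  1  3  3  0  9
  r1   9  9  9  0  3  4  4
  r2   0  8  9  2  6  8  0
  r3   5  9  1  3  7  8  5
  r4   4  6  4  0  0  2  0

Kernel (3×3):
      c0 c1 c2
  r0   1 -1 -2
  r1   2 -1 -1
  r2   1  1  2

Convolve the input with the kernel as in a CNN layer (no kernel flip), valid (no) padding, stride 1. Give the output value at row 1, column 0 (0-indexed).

The receptive field on the input at this output position is [9 9 9 / 0 8 9 / 5 9 1]. Elementwise product with the kernel and sum: 9·1 + 9·-1 + 9·-2 + 0·2 + 8·-1 + 9·-1 + 5·1 + 9·1 + 1·2.

-19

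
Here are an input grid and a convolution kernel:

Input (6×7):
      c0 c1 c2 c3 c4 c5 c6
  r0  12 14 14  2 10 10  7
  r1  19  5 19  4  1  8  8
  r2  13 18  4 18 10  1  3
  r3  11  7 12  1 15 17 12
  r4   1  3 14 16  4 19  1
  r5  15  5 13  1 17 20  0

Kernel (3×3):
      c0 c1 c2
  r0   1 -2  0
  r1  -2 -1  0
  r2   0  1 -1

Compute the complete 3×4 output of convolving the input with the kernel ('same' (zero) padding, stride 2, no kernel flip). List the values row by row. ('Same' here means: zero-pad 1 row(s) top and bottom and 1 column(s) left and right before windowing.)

Output[0,0]: The receptive field on the zero-padded input at this output position is [0 0 0 / 0 12 14 / 0 19 5]. Elementwise product with the kernel and sum: 0·1 + 0·-2 + 0·-2 + 12·-1 + 19·1 + 5·-1.

2 -27 -21 -19
-47 -62 -46 -1
-13 -25 -68 -46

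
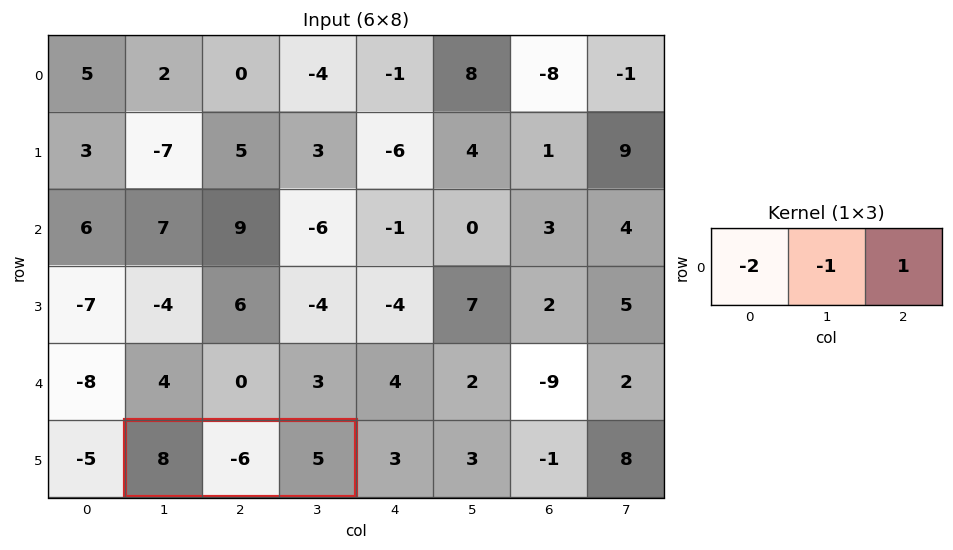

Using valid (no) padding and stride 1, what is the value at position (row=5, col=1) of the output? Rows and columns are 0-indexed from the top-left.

-5

The receptive field on the input at this output position is [8 -6 5]. Elementwise product with the kernel and sum: 8·-2 + -6·-1 + 5·1.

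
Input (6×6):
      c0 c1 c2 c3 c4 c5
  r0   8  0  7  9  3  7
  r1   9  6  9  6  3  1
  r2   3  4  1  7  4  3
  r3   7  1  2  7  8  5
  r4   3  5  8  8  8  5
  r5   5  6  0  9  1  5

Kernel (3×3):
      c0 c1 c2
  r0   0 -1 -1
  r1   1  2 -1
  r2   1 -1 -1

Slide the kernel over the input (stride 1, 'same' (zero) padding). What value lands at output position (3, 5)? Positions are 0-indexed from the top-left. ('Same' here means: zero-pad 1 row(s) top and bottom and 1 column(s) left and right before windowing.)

18

The receptive field on the zero-padded input at this output position is [4 3 0 / 8 5 0 / 8 5 0]. Elementwise product with the kernel and sum: 3·-1 + 0·-1 + 8·1 + 5·2 + 0·-1 + 8·1 + 5·-1 + 0·-1.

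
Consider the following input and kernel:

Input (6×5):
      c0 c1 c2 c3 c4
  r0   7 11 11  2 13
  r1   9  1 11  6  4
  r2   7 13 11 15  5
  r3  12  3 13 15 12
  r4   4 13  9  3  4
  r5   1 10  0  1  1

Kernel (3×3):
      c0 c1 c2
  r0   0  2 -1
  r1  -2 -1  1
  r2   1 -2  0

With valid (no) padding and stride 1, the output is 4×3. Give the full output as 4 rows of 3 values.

-16 4 -52
-19 -29 -41
-21 -2 -1
-38 -11 -1

Output[0,0]: The receptive field on the input at this output position is [7 11 11 / 9 1 11 / 7 13 11]. Elementwise product with the kernel and sum: 11·2 + 11·-1 + 9·-2 + 1·-1 + 11·1 + 7·1 + 13·-2.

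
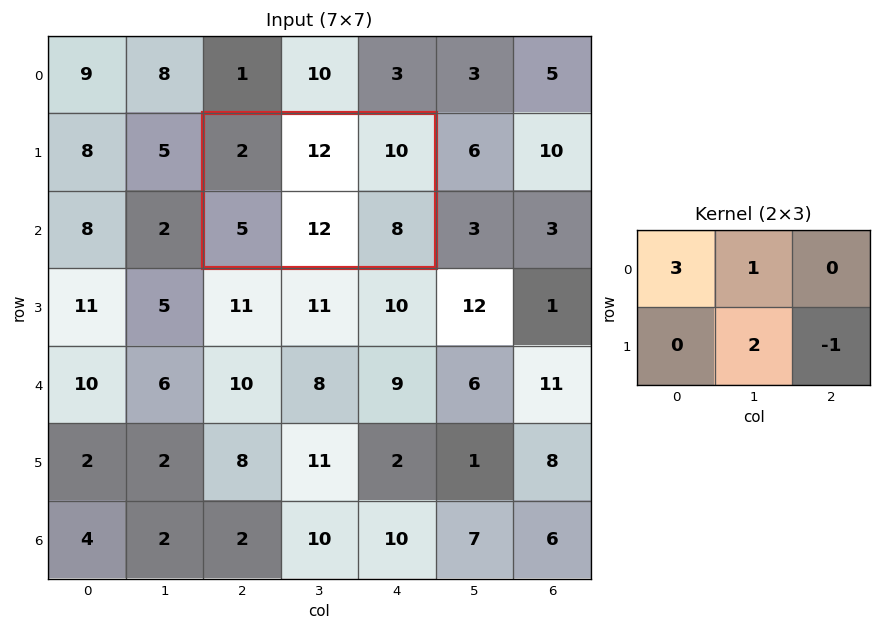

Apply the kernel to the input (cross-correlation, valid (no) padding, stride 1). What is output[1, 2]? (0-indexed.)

34

The receptive field on the input at this output position is [2 12 10 / 5 12 8]. Elementwise product with the kernel and sum: 2·3 + 12·1 + 12·2 + 8·-1.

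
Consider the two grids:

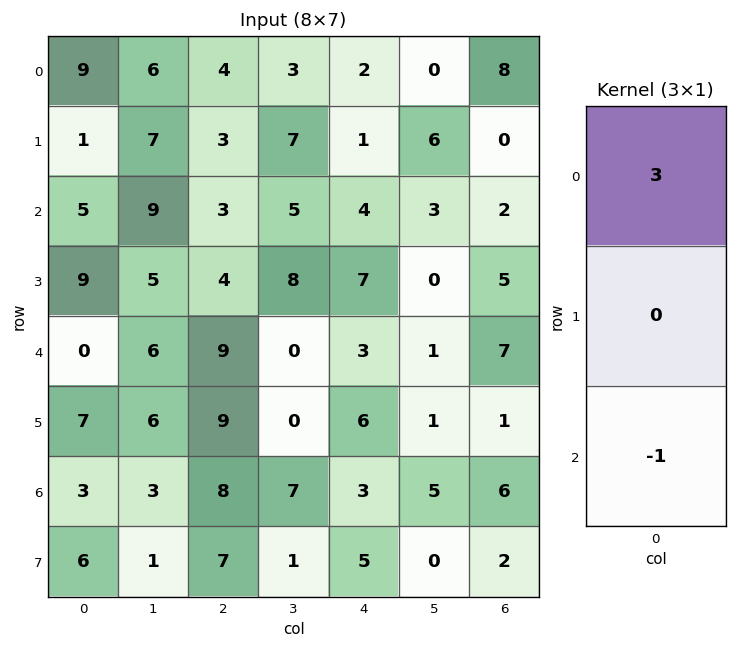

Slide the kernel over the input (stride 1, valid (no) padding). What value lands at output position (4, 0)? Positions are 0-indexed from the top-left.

The receptive field on the input at this output position is [0 / 7 / 3]. Elementwise product with the kernel and sum: 0·3 + 3·-1.

-3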